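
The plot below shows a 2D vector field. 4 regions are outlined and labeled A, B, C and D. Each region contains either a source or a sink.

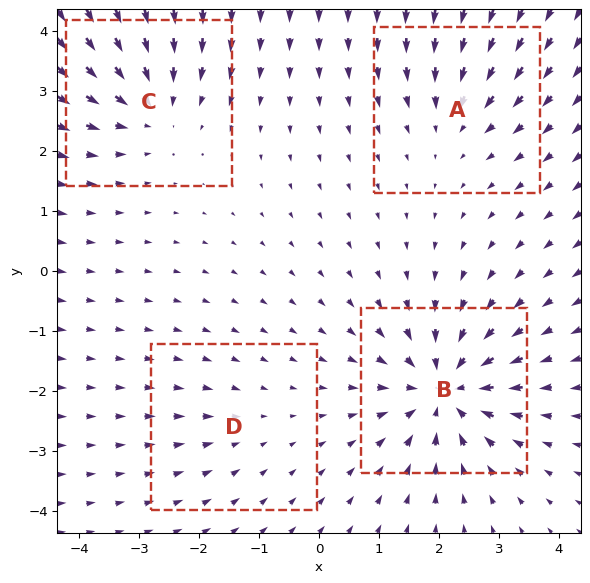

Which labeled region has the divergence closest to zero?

Divergence at each region's feature centre — A: about -4, B: about -8, C: about -5, D: about -2. Region D is closest to zero.

D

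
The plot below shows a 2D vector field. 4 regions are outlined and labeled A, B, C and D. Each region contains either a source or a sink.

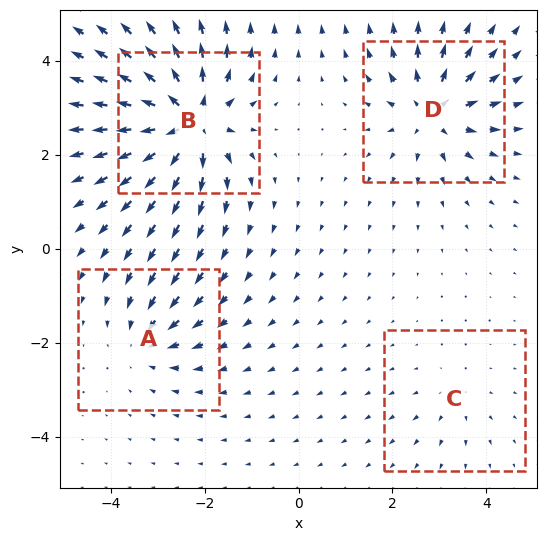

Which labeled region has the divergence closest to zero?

C

Divergence at each region's feature centre — A: about -4, B: about +9, C: about +2, D: about +6. Region C is closest to zero.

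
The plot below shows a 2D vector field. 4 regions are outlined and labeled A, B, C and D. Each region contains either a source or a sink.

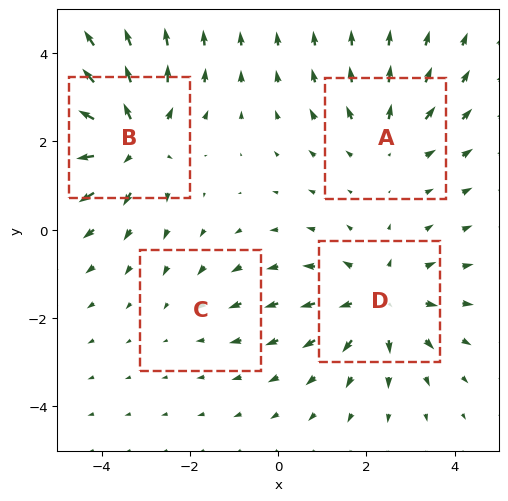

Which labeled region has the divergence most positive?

Divergence at each region's feature centre — A: about +3, B: about +6, C: about -2, D: about +4. Region B is most positive.

B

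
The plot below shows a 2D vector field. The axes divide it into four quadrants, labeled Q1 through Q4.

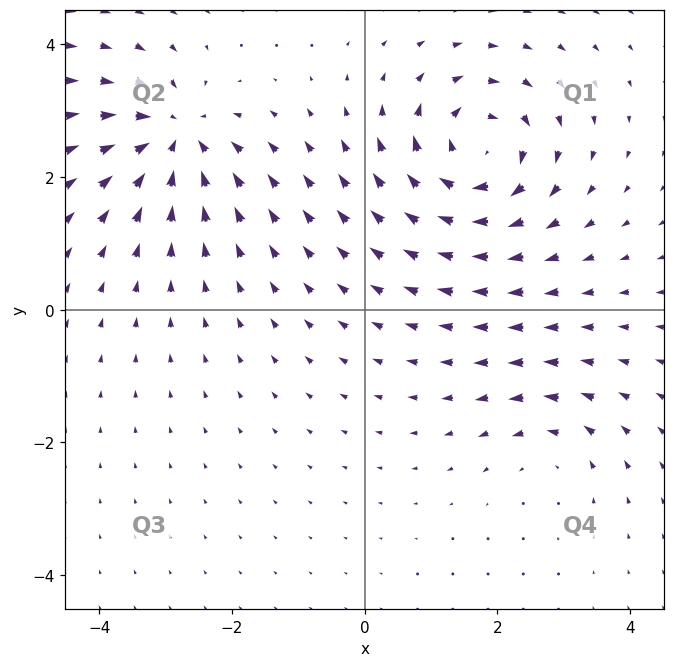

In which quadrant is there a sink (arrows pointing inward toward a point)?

Q2

The sink sits at approximately (-2.8, 2.6), which lies in quadrant Q2. The divergence there is about -5, negative as expected for a sink.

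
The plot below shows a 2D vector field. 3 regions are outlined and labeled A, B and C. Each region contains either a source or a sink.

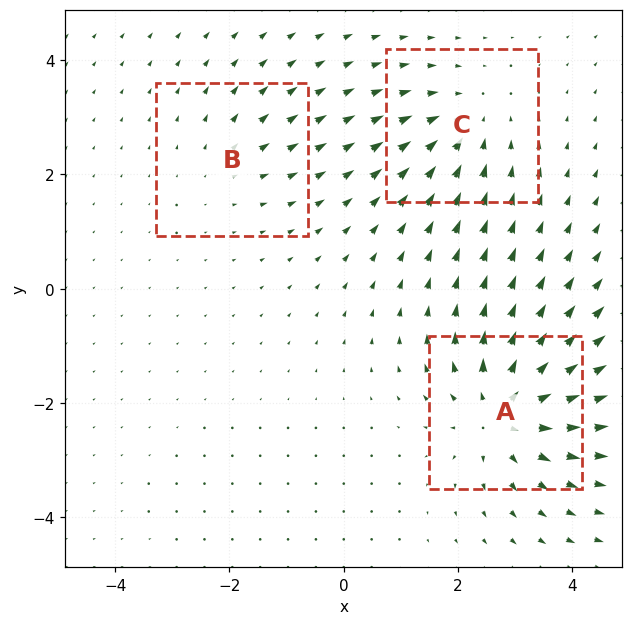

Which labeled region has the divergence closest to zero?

Divergence at each region's feature centre — A: about +6, B: about +2, C: about -3. Region B is closest to zero.

B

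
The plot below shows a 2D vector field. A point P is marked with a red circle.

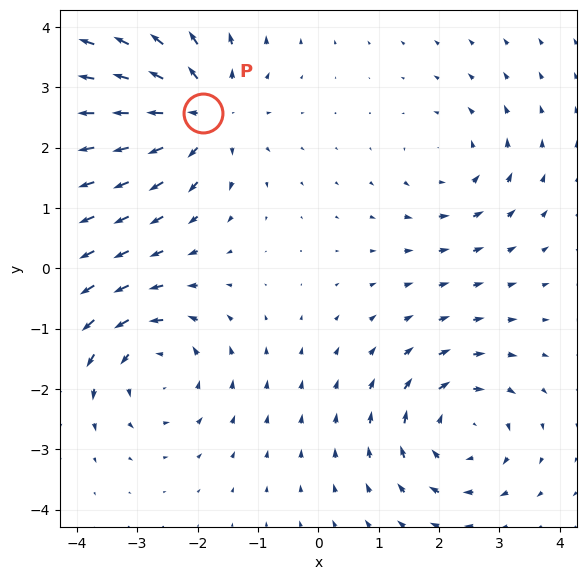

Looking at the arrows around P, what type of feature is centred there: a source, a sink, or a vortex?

At P (-1.9, 2.6) the arrows spread outward. Divergence about +6, curl ≈0 — positive divergence with near-zero curl is a source.

source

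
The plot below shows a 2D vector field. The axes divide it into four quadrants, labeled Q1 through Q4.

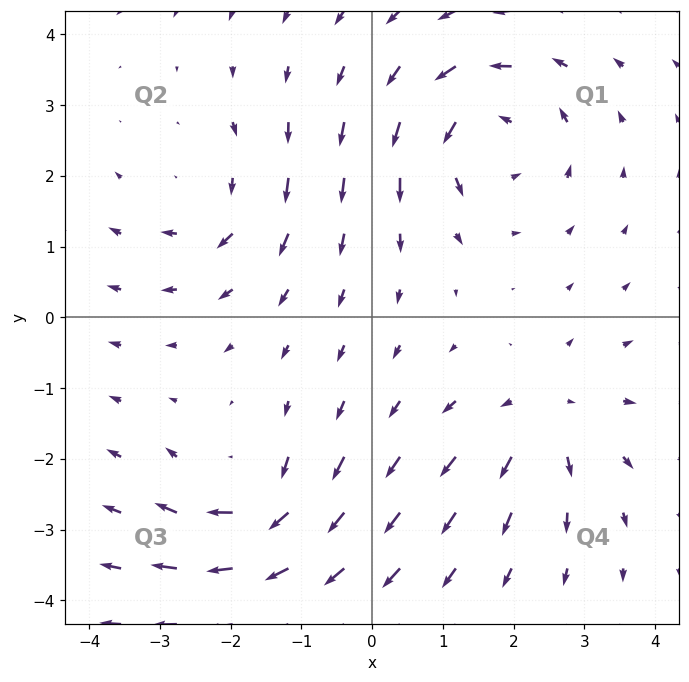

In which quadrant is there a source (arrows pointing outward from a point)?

Q4

The source sits at approximately (2.4, -1.4), which lies in quadrant Q4. The divergence there is about +4, positive as expected for a source.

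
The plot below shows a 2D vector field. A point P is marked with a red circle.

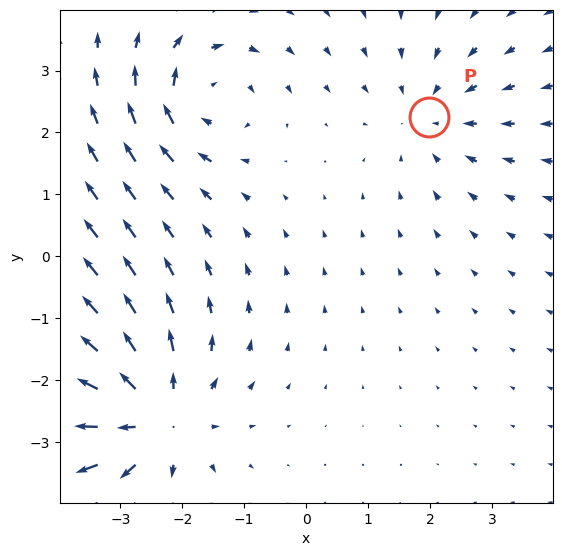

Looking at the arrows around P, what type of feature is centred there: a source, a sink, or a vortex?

At P (2.0, 2.3) the arrows converge inward. Divergence about -2, curl ≈0 — negative divergence with near-zero curl is a sink.

sink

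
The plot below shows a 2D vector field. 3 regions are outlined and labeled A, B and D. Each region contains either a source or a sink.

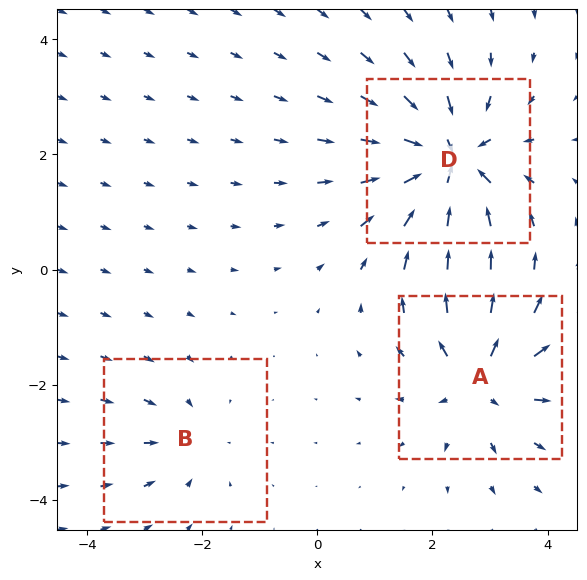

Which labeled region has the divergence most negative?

Divergence at each region's feature centre — A: about +4, B: about -2, D: about -5. Region D is most negative.

D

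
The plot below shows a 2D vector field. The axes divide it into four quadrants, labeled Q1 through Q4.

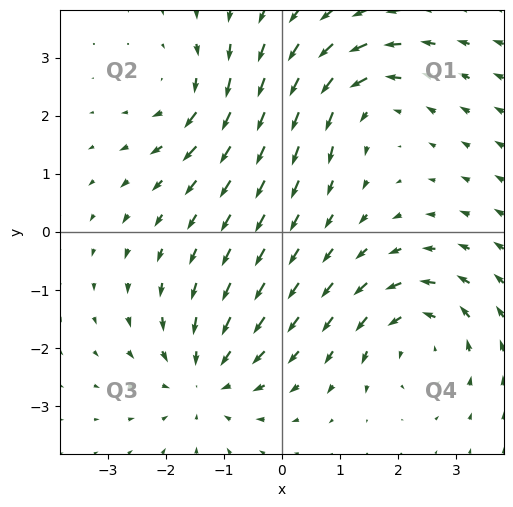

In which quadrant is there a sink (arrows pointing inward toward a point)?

The sink sits at approximately (-1.3, -2.5), which lies in quadrant Q3. The divergence there is about -3, negative as expected for a sink.

Q3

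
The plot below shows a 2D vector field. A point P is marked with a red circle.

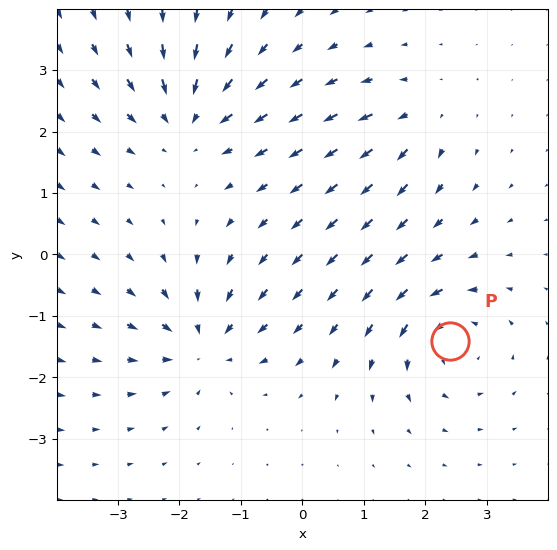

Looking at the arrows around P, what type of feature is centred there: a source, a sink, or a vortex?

vortex

At P (2.4, -1.4) the arrows circulate counterclockwise. Divergence ≈0, curl about +6 — near-zero divergence with nonzero curl is a vortex.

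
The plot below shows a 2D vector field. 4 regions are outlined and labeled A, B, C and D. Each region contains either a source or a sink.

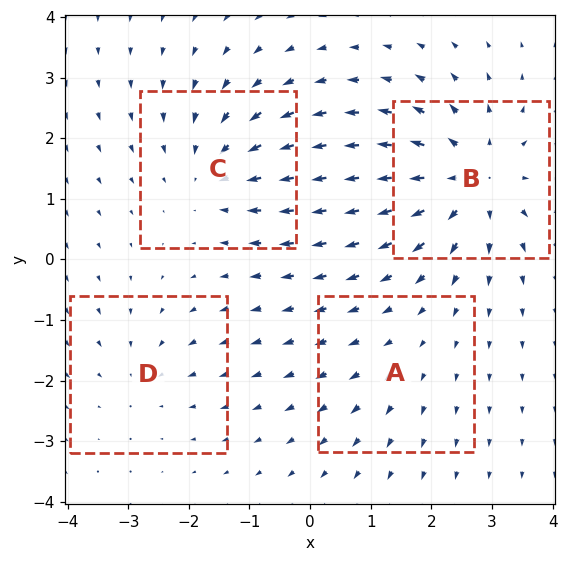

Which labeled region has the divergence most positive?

Divergence at each region's feature centre — A: about +2, B: about +6, C: about -4, D: about -3. Region B is most positive.

B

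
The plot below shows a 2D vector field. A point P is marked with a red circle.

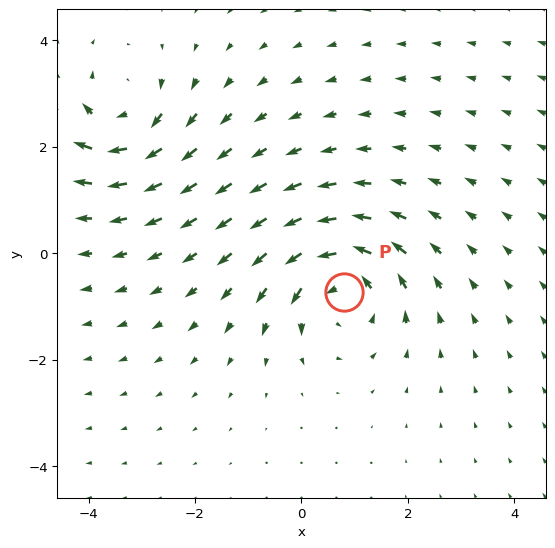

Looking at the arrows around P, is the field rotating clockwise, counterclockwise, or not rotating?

Near P at (0.8, -0.7) the arrows circulate counterclockwise. The curl (z-component) there is about +4; positive curl means counterclockwise rotation.

counterclockwise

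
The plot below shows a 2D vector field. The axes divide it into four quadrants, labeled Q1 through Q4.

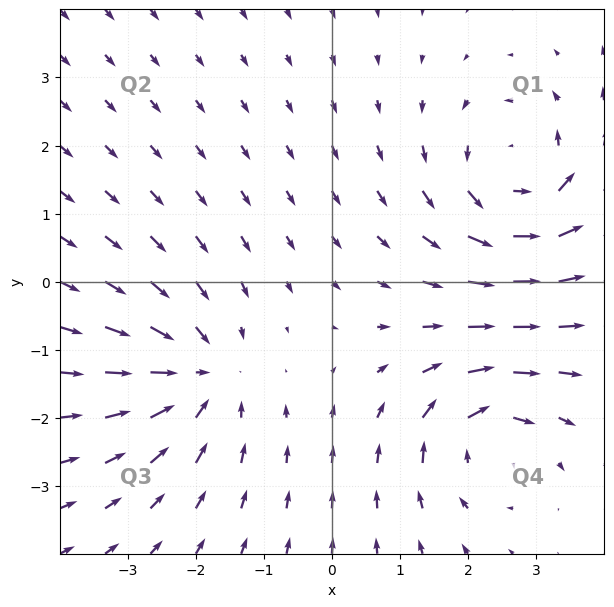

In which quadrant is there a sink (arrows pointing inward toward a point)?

Q3

The sink sits at approximately (-2.0, -1.4), which lies in quadrant Q3. The divergence there is about -4, negative as expected for a sink.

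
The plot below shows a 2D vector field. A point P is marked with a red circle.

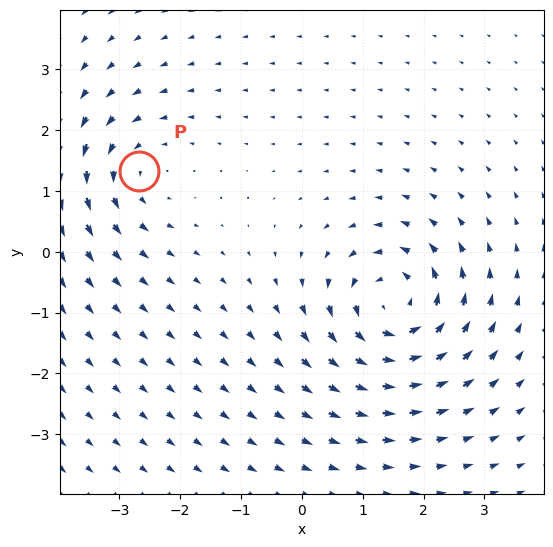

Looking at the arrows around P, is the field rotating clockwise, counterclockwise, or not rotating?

Near P at (-2.7, 1.3) the arrows circulate counterclockwise. The curl (z-component) there is about +3; positive curl means counterclockwise rotation.

counterclockwise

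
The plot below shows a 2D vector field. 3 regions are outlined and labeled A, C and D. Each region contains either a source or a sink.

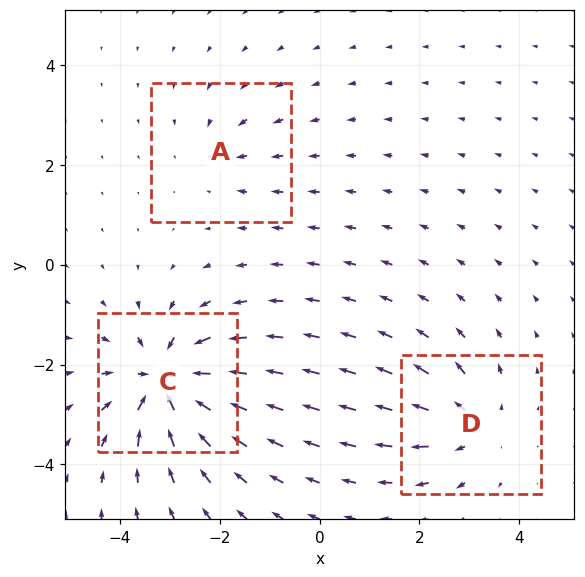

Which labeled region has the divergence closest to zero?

Divergence at each region's feature centre — A: about -2, C: about -6, D: about +3. Region A is closest to zero.

A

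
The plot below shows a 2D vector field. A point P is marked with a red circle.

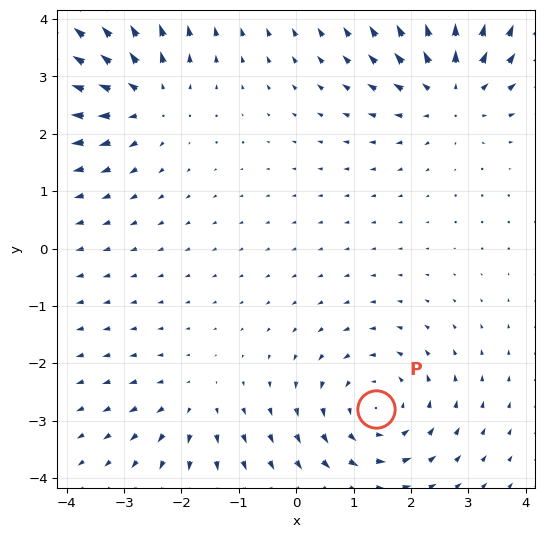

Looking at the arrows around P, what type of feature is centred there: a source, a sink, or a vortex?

vortex

At P (1.4, -2.8) the arrows circulate counterclockwise. Divergence ≈0, curl about +5 — near-zero divergence with nonzero curl is a vortex.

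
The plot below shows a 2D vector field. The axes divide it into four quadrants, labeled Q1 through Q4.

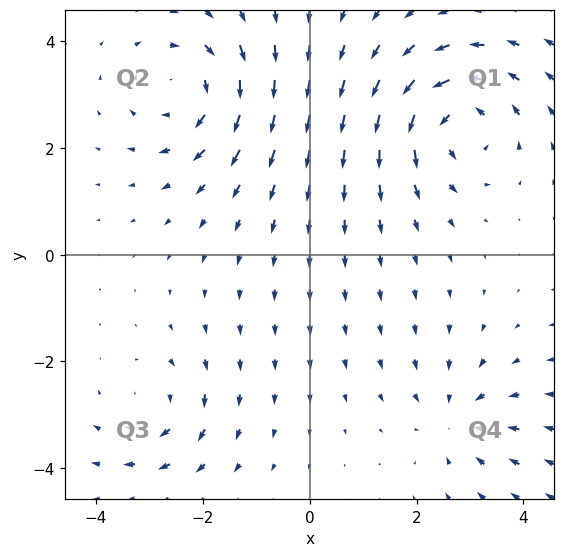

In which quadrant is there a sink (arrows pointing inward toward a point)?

The sink sits at approximately (2.8, -3.1), which lies in quadrant Q4. The divergence there is about -3, negative as expected for a sink.

Q4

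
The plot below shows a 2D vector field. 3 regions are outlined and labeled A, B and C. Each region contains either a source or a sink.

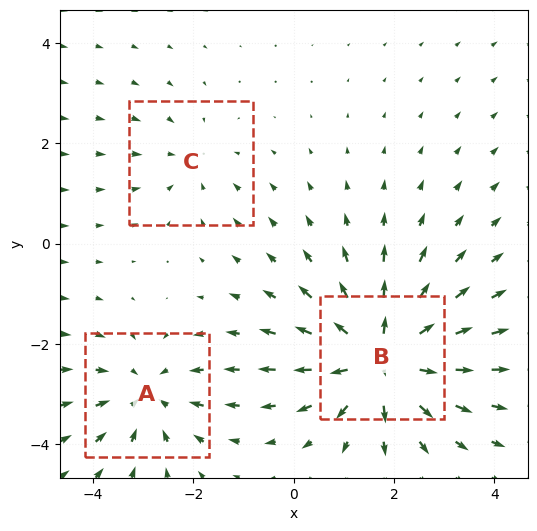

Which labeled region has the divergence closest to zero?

C

Divergence at each region's feature centre — A: about -3, B: about +4, C: about -2. Region C is closest to zero.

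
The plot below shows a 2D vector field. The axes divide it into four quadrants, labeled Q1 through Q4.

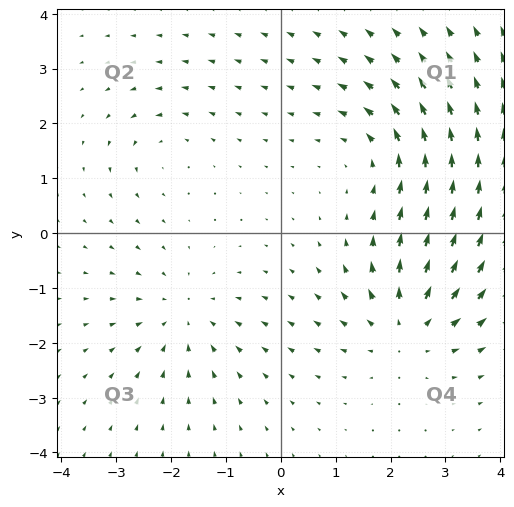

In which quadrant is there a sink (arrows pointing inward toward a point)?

The sink sits at approximately (-1.8, -1.5), which lies in quadrant Q3. The divergence there is about -4, negative as expected for a sink.

Q3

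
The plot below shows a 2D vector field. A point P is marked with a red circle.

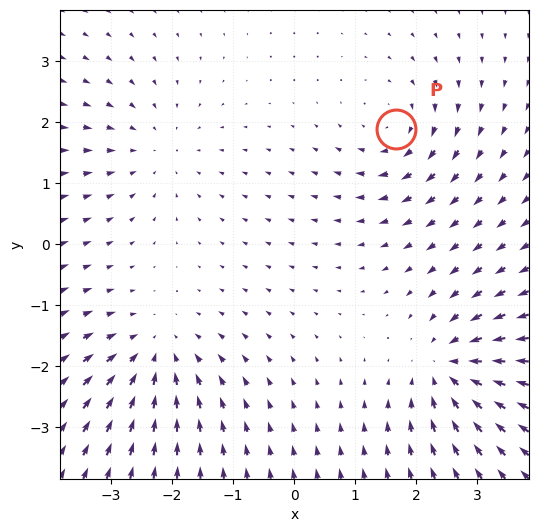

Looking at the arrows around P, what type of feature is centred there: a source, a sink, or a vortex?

At P (1.7, 1.9) the arrows circulate clockwise. Divergence ≈0, curl about -4 — near-zero divergence with nonzero curl is a vortex.

vortex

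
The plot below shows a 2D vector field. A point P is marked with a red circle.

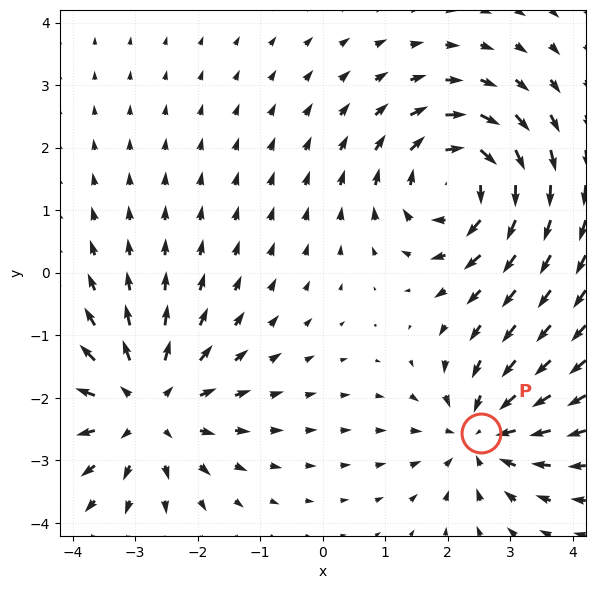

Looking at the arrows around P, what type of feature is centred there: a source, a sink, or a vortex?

sink

At P (2.5, -2.6) the arrows converge inward. Divergence about -4, curl ≈0 — negative divergence with near-zero curl is a sink.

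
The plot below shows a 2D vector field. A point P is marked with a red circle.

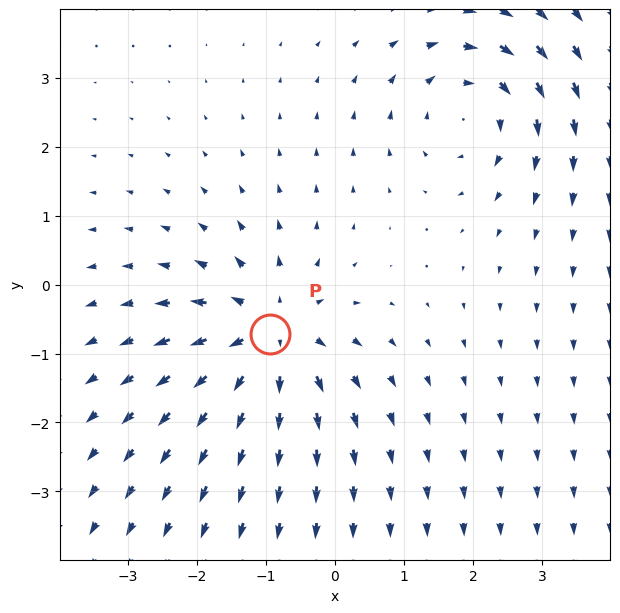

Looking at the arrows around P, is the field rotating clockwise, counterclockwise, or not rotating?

Near P at (-0.9, -0.7) the arrows show no circulation. The curl there is ≈0.

not rotating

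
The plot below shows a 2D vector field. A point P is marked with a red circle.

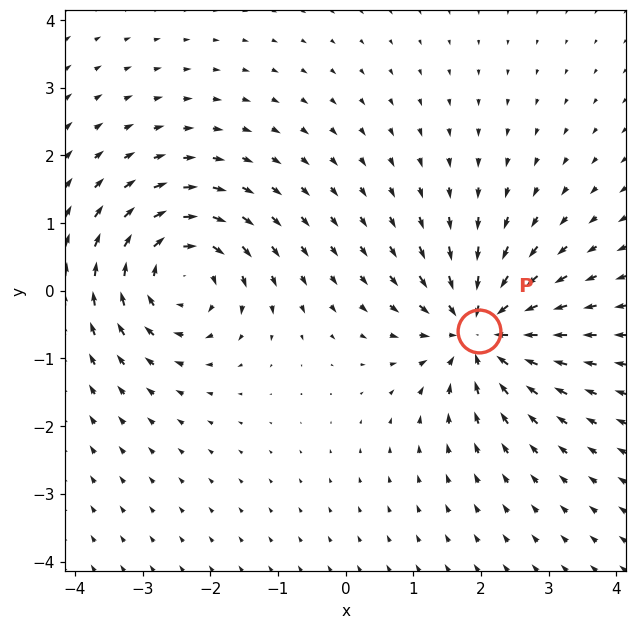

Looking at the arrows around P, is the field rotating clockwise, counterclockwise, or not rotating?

not rotating

Near P at (2.0, -0.6) the arrows show no circulation. The curl there is ≈0.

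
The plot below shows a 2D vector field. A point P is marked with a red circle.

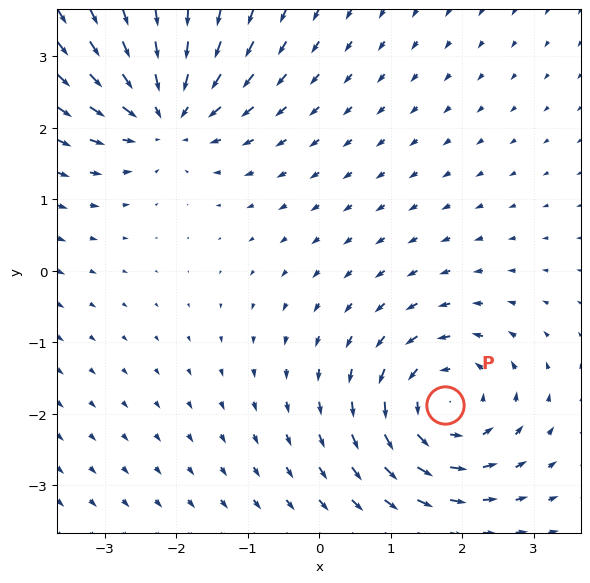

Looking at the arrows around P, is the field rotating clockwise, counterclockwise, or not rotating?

counterclockwise

Near P at (1.8, -1.9) the arrows circulate counterclockwise. The curl (z-component) there is about +5; positive curl means counterclockwise rotation.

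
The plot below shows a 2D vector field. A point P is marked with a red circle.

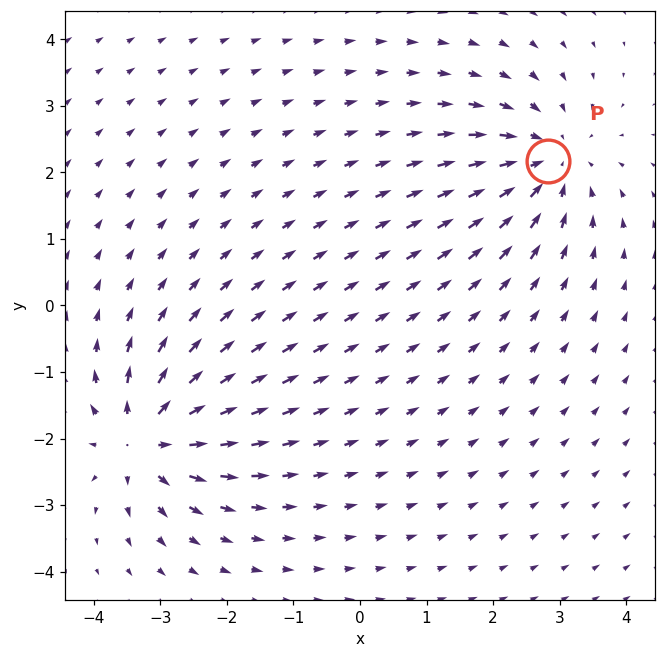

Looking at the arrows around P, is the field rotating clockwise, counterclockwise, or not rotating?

not rotating

Near P at (2.8, 2.2) the arrows show no circulation. The curl there is ≈0.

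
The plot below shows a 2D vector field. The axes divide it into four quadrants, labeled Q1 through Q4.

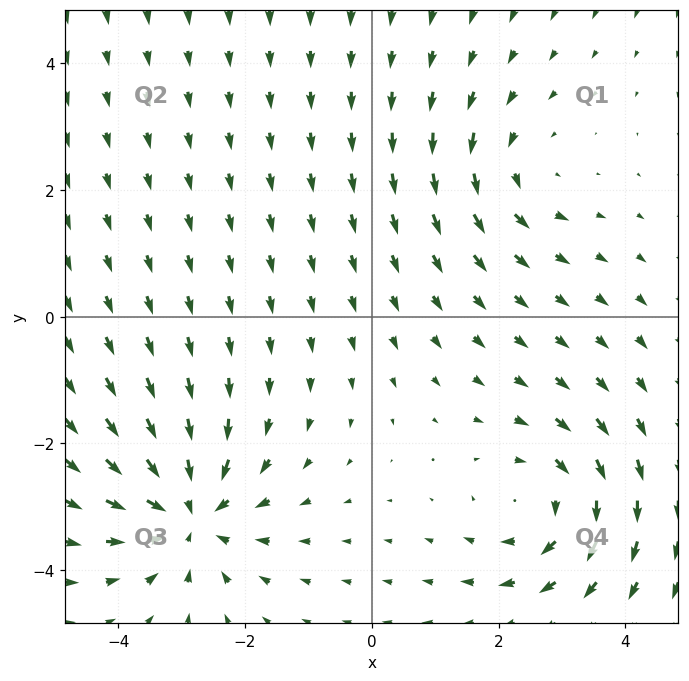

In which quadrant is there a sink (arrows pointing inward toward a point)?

Q3

The sink sits at approximately (-2.9, -3.1), which lies in quadrant Q3. The divergence there is about -6, negative as expected for a sink.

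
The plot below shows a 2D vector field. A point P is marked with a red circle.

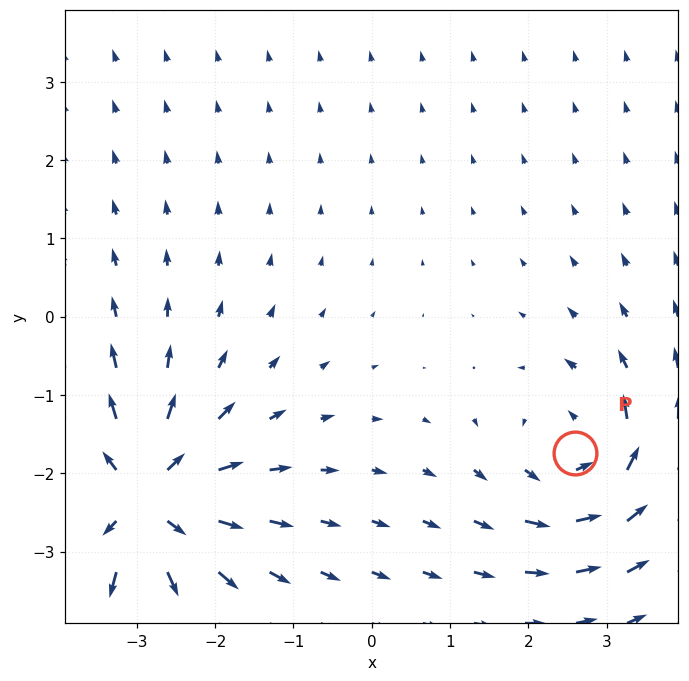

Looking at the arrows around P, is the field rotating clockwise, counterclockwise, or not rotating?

counterclockwise

Near P at (2.6, -1.7) the arrows circulate counterclockwise. The curl (z-component) there is about +4; positive curl means counterclockwise rotation.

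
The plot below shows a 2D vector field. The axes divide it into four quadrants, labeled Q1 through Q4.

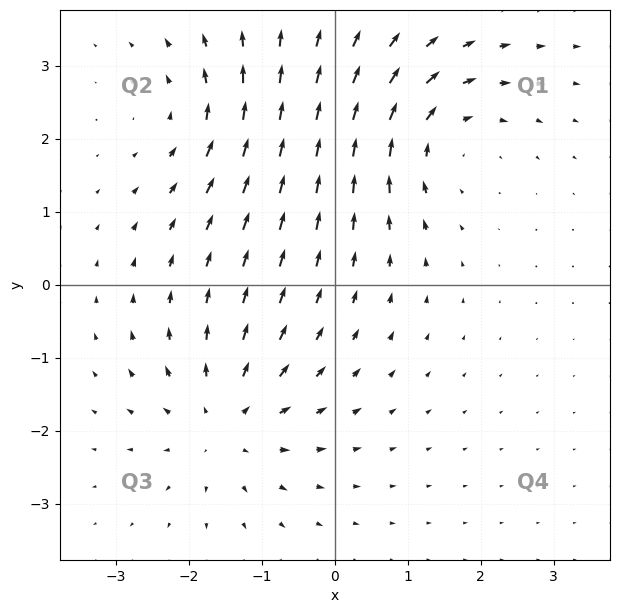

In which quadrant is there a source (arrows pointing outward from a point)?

Q3

The source sits at approximately (-1.5, -1.9), which lies in quadrant Q3. The divergence there is about +5, positive as expected for a source.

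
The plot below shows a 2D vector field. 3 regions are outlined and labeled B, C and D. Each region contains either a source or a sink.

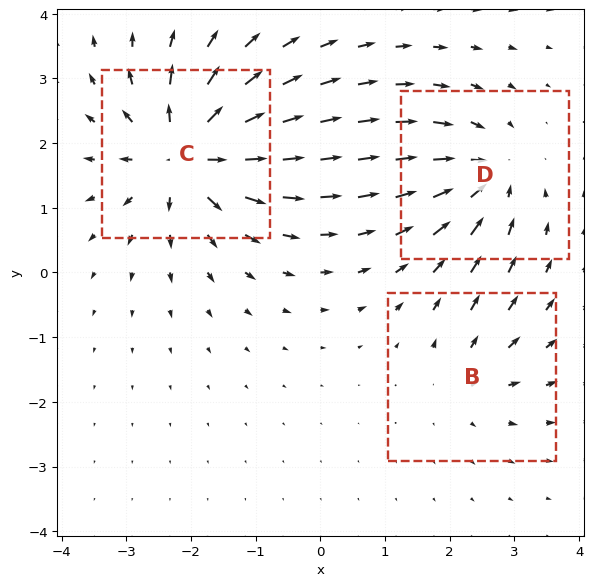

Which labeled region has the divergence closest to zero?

Divergence at each region's feature centre — B: about +2, C: about +6, D: about -4. Region B is closest to zero.

B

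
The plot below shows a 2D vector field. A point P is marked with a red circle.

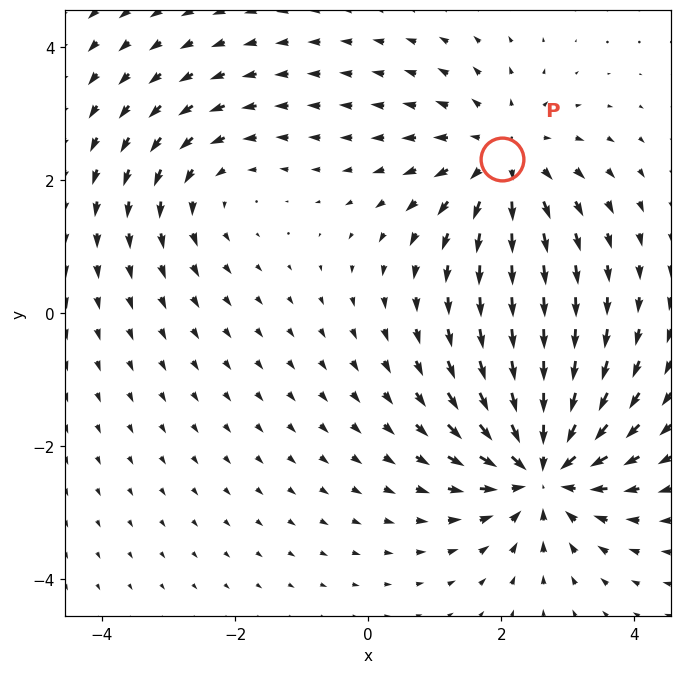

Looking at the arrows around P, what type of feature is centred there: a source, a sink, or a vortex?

source

At P (2.0, 2.3) the arrows spread outward. Divergence about +4, curl ≈0 — positive divergence with near-zero curl is a source.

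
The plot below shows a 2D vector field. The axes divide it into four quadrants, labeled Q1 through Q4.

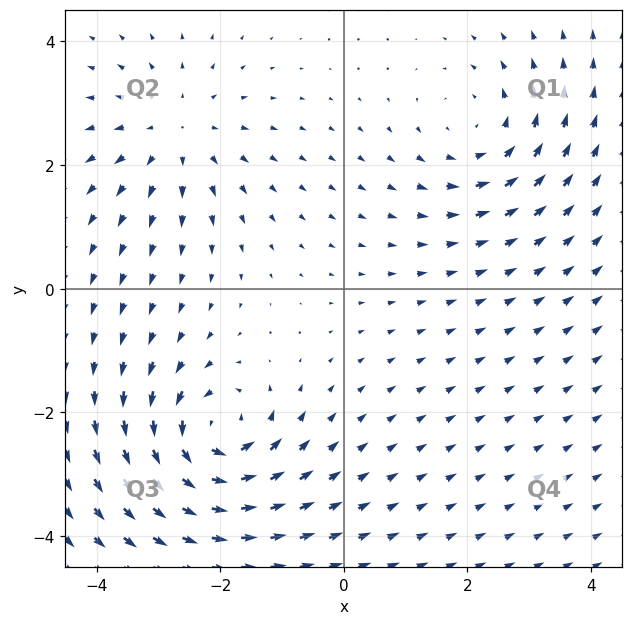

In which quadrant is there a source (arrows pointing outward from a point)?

Q2

The source sits at approximately (-2.7, 2.5), which lies in quadrant Q2. The divergence there is about +3, positive as expected for a source.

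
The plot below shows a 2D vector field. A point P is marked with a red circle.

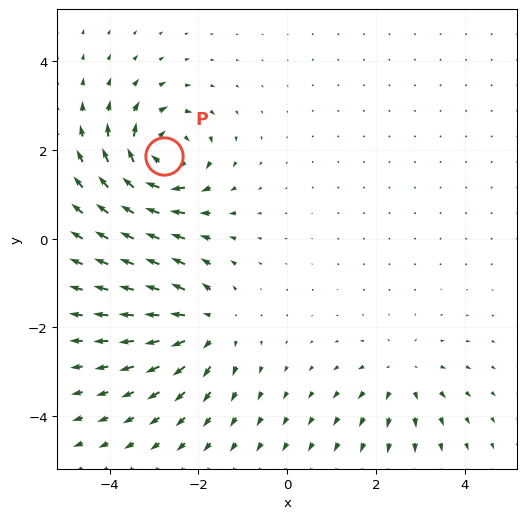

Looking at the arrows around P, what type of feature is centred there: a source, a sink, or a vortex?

vortex

At P (-2.8, 1.9) the arrows circulate clockwise. Divergence ≈0, curl about -6 — near-zero divergence with nonzero curl is a vortex.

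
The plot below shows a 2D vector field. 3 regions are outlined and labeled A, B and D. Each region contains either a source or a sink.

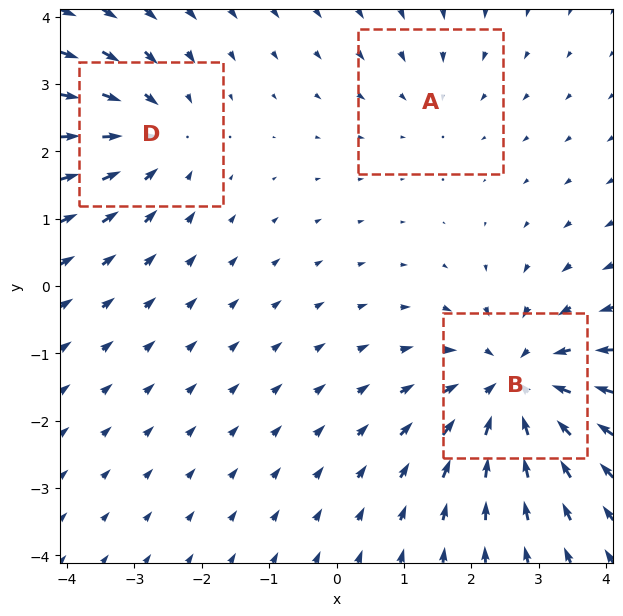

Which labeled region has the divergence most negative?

Divergence at each region's feature centre — A: about -2, B: about -5, D: about -3. Region B is most negative.

B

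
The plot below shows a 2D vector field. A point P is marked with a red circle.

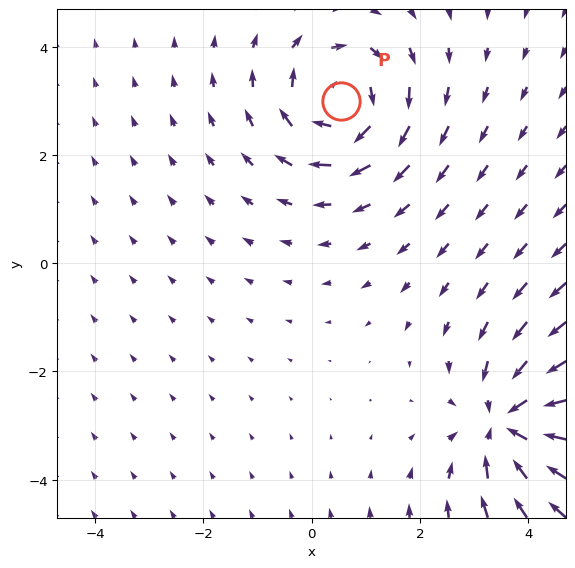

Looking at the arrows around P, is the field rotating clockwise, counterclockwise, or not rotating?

clockwise

Near P at (0.5, 3.0) the arrows circulate clockwise. The curl (z-component) there is about -3; negative curl means clockwise rotation.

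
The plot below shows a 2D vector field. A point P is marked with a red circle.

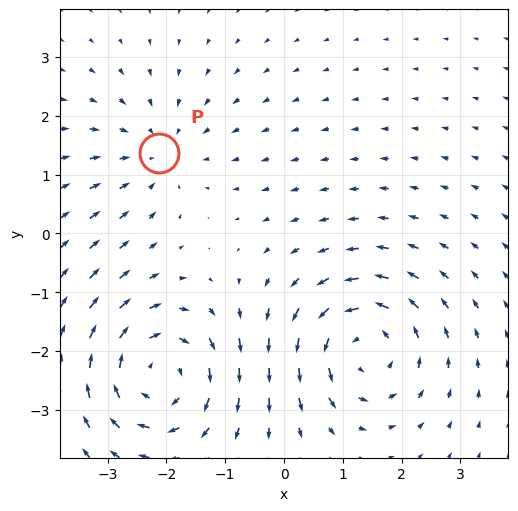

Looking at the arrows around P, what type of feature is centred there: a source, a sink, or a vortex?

sink

At P (-2.1, 1.4) the arrows converge inward. Divergence about -3, curl ≈0 — negative divergence with near-zero curl is a sink.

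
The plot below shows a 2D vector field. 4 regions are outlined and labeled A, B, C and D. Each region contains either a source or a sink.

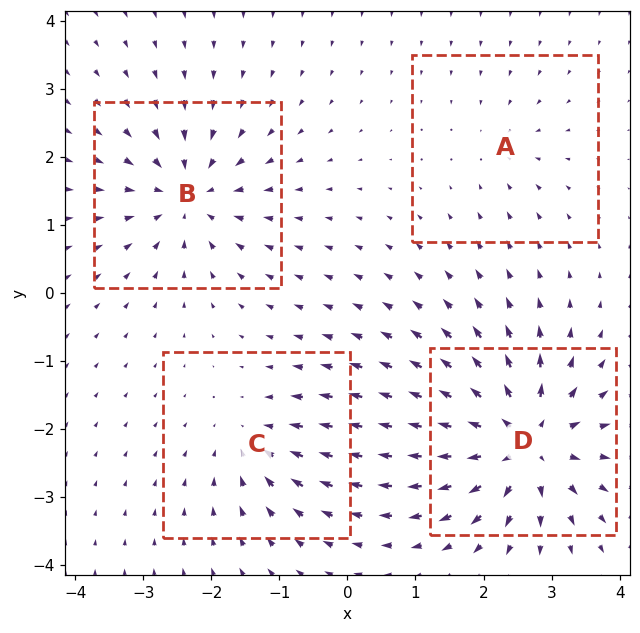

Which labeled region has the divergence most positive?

D

Divergence at each region's feature centre — A: about -3, B: about -6, C: about -4, D: about +8. Region D is most positive.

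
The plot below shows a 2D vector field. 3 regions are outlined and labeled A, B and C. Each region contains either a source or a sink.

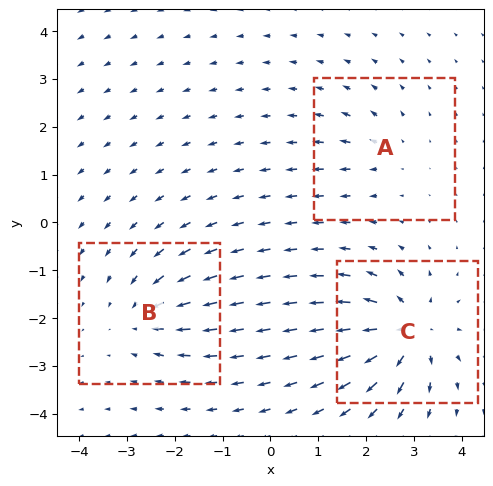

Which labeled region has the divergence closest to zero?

Divergence at each region's feature centre — A: about +2, B: about -4, C: about +6. Region A is closest to zero.

A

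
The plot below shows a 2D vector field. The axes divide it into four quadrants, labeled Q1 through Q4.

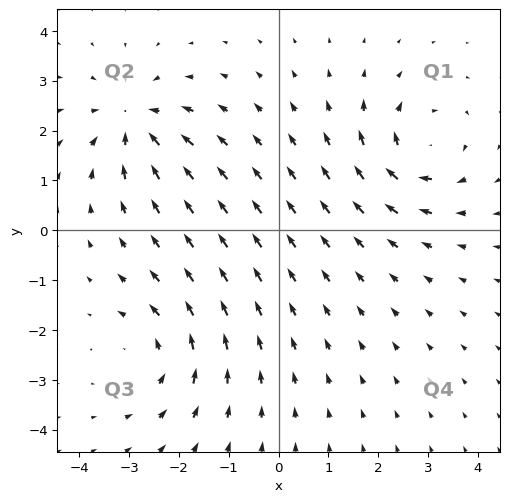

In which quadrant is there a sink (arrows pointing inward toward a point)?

The sink sits at approximately (-2.9, 2.2), which lies in quadrant Q2. The divergence there is about -4, negative as expected for a sink.

Q2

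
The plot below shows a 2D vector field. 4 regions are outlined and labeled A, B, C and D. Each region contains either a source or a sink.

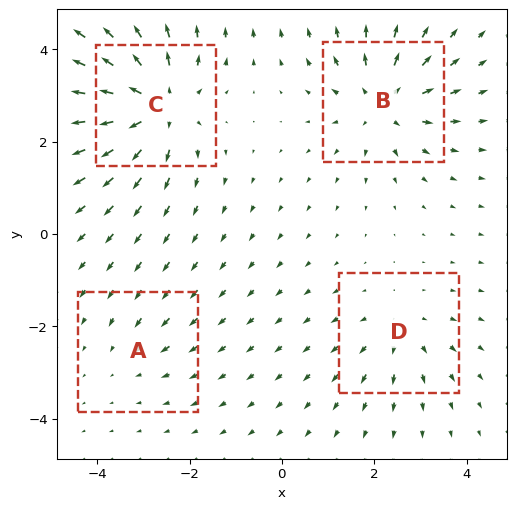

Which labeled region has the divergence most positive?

Divergence at each region's feature centre — A: about -2, B: about +5, C: about +6, D: about +3. Region C is most positive.

C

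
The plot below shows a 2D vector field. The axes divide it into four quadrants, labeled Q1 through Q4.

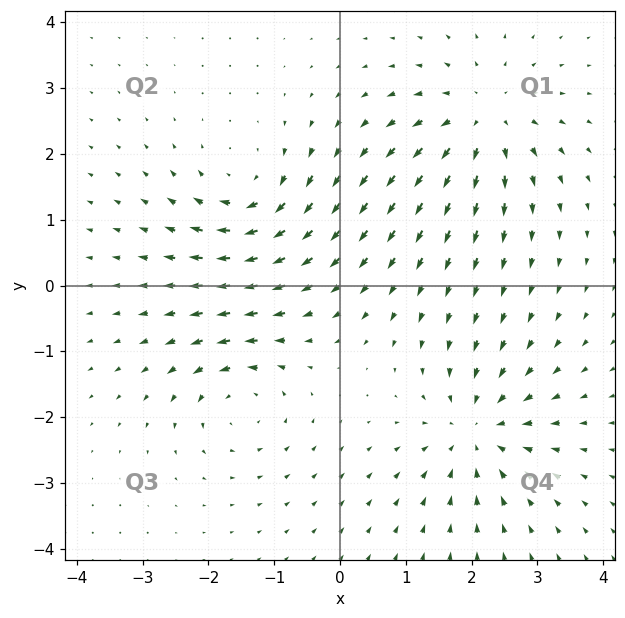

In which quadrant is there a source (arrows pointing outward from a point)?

Q1

The source sits at approximately (2.2, 2.5), which lies in quadrant Q1. The divergence there is about +4, positive as expected for a source.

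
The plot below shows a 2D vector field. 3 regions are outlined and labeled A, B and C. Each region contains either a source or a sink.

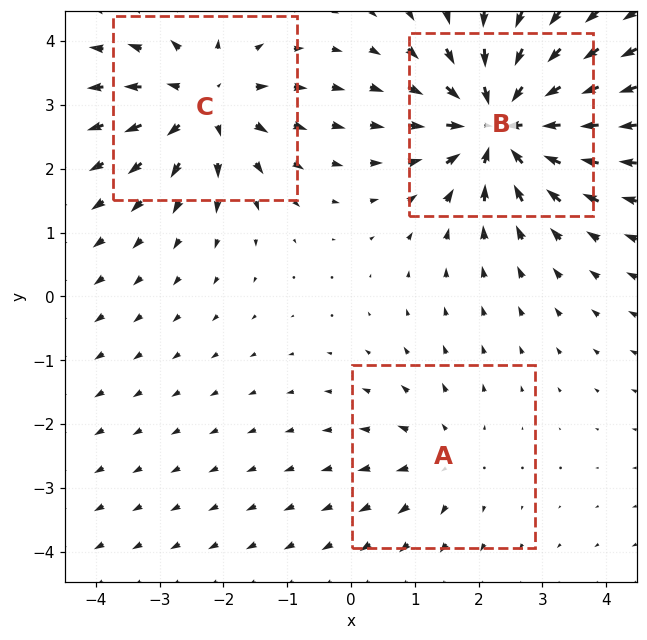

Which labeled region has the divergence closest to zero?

Divergence at each region's feature centre — A: about +2, B: about -6, C: about +4. Region A is closest to zero.

A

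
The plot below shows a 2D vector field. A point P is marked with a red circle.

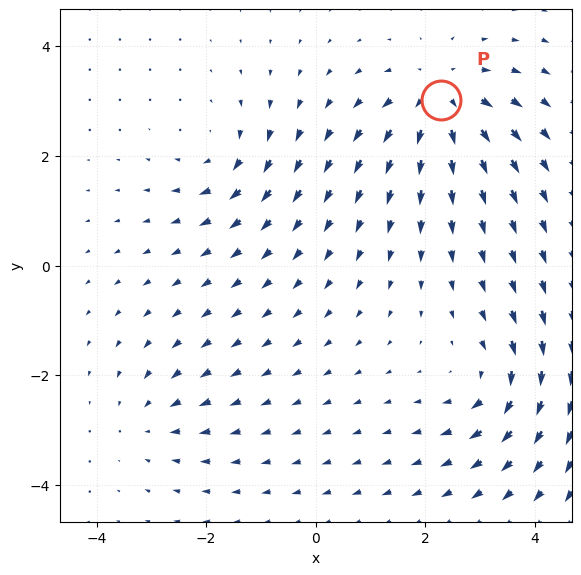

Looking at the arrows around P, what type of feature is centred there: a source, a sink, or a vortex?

At P (2.3, 3.0) the arrows spread outward. Divergence about +6, curl ≈0 — positive divergence with near-zero curl is a source.

source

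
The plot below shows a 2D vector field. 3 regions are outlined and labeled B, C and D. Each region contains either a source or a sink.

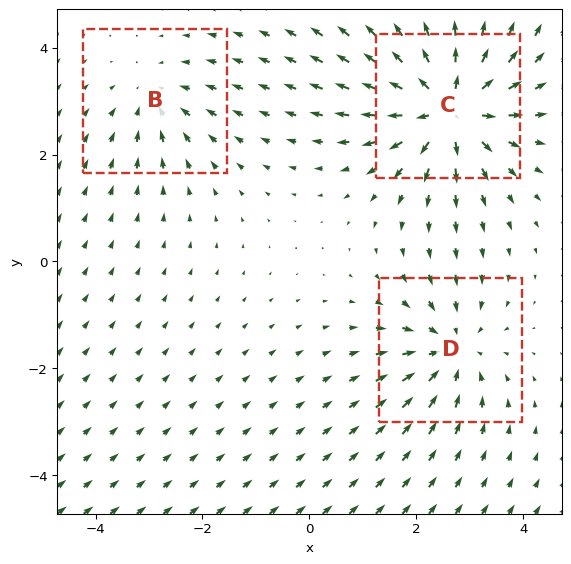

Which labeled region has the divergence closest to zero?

Divergence at each region's feature centre — B: about -2, C: about +5, D: about -3. Region B is closest to zero.

B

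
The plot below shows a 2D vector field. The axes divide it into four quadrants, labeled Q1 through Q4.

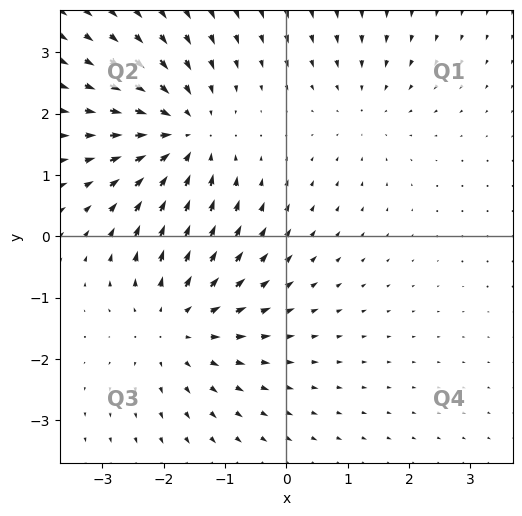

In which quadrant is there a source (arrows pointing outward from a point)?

Q3

The source sits at approximately (-1.8, -1.4), which lies in quadrant Q3. The divergence there is about +4, positive as expected for a source.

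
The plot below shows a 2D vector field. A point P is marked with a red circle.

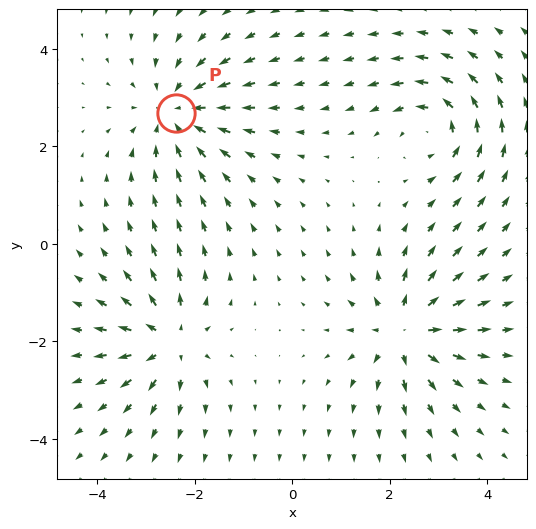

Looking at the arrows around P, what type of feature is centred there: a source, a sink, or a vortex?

At P (-2.4, 2.7) the arrows converge inward. Divergence about -4, curl ≈0 — negative divergence with near-zero curl is a sink.

sink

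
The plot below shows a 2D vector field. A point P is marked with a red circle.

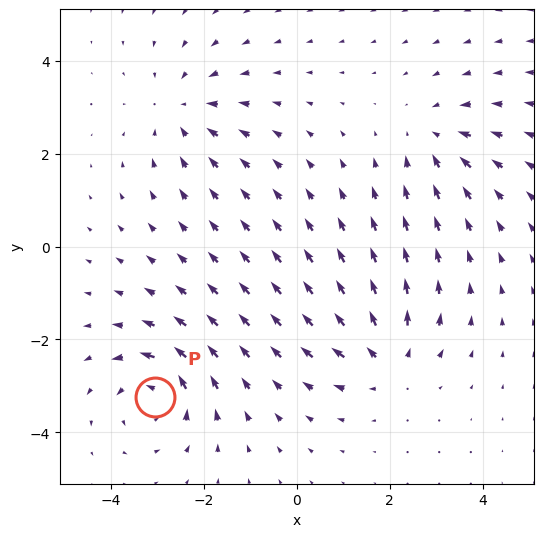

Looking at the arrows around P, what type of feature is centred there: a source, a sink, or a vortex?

vortex

At P (-3.1, -3.2) the arrows circulate counterclockwise. Divergence ≈0, curl about +5 — near-zero divergence with nonzero curl is a vortex.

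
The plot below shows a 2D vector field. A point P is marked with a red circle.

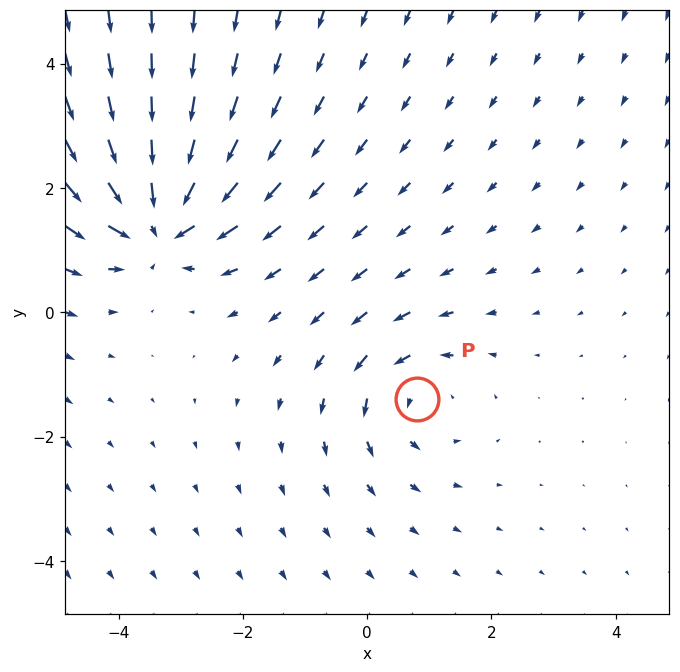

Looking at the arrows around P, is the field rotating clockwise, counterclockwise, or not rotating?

Near P at (0.8, -1.4) the arrows circulate counterclockwise. The curl (z-component) there is about +3; positive curl means counterclockwise rotation.

counterclockwise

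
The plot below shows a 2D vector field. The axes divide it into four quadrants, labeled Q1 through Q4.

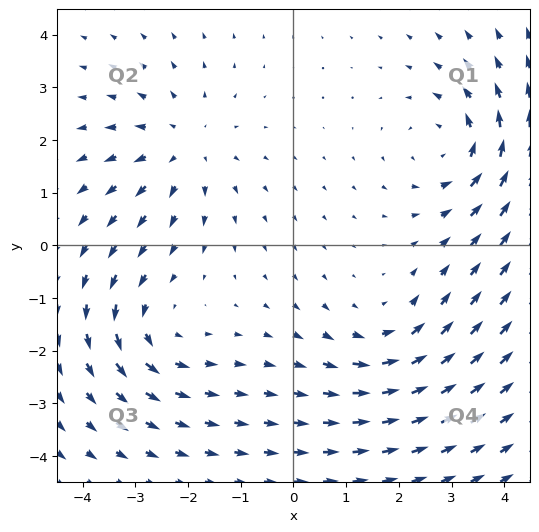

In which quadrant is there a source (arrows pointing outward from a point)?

The source sits at approximately (-2.1, 1.9), which lies in quadrant Q2. The divergence there is about +3, positive as expected for a source.

Q2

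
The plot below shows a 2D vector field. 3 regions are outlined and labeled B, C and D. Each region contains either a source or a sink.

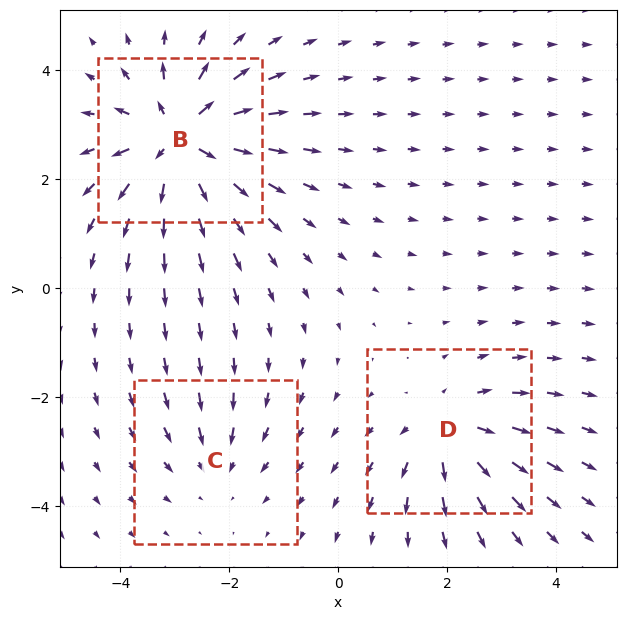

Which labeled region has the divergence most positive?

Divergence at each region's feature centre — B: about +5, C: about -2, D: about +3. Region B is most positive.

B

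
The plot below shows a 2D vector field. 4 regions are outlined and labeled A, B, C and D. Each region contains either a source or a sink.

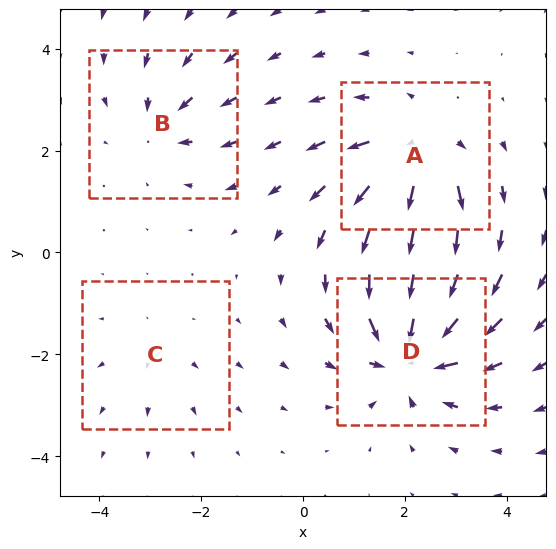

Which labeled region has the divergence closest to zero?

C

Divergence at each region's feature centre — A: about +6, B: about -4, C: about +2, D: about -7. Region C is closest to zero.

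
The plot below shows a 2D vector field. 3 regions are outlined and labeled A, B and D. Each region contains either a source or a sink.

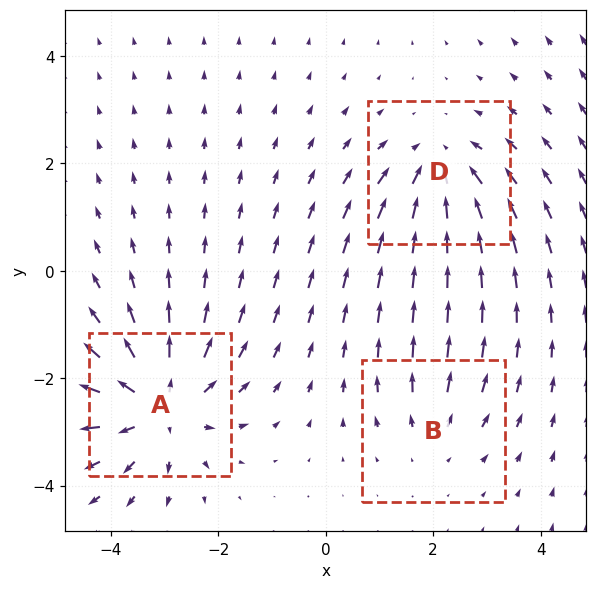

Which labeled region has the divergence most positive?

Divergence at each region's feature centre — A: about +5, B: about +2, D: about -3. Region A is most positive.

A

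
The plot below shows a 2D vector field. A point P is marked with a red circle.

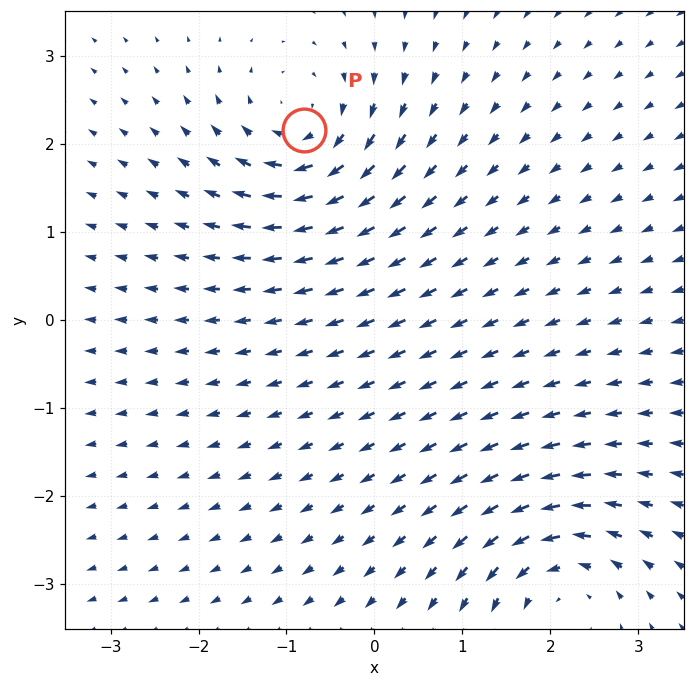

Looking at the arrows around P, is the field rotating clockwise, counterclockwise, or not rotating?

clockwise

Near P at (-0.8, 2.2) the arrows circulate clockwise. The curl (z-component) there is about -5; negative curl means clockwise rotation.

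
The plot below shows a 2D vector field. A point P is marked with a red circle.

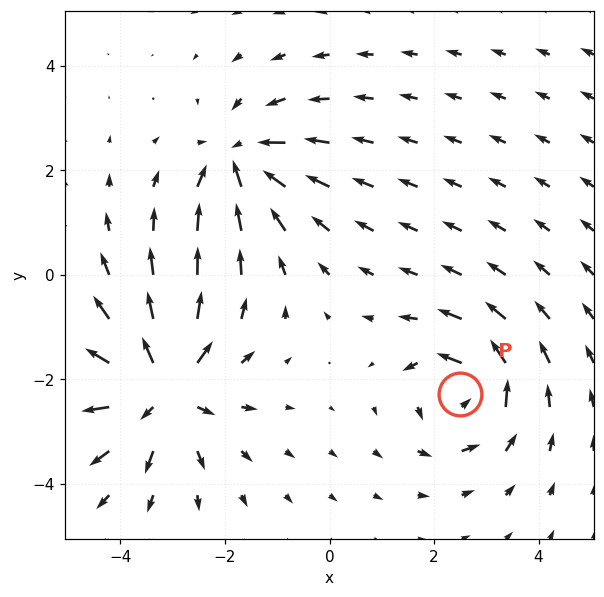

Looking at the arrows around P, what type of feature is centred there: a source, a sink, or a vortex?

At P (2.5, -2.3) the arrows circulate counterclockwise. Divergence ≈0, curl about +4 — near-zero divergence with nonzero curl is a vortex.

vortex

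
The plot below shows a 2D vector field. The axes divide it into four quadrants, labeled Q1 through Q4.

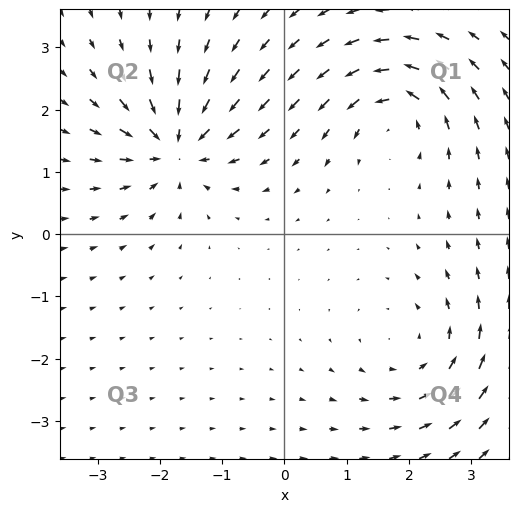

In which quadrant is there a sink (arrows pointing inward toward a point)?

Q2

The sink sits at approximately (-1.7, 1.4), which lies in quadrant Q2. The divergence there is about -7, negative as expected for a sink.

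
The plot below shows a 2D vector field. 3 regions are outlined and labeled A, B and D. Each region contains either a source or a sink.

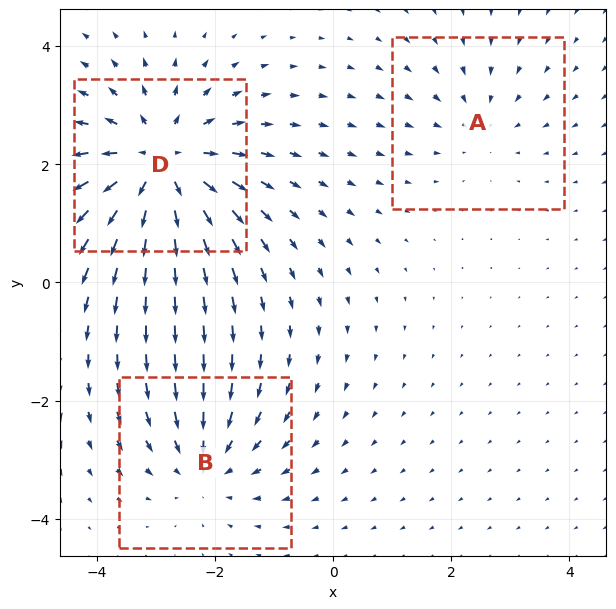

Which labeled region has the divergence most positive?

D

Divergence at each region's feature centre — A: about -2, B: about -3, D: about +5. Region D is most positive.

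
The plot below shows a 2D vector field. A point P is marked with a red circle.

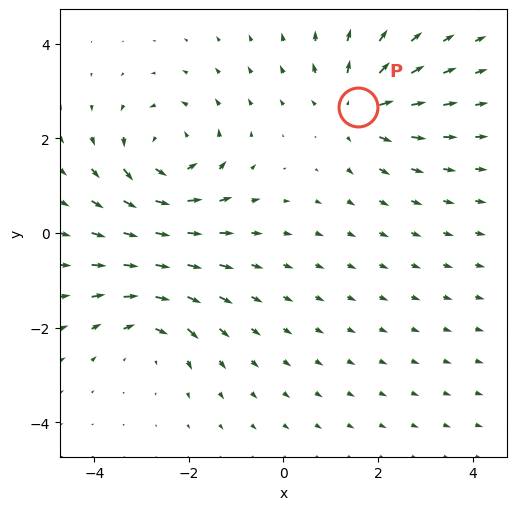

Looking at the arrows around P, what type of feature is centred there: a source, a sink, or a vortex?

At P (1.6, 2.7) the arrows spread outward. Divergence about +4, curl ≈0 — positive divergence with near-zero curl is a source.

source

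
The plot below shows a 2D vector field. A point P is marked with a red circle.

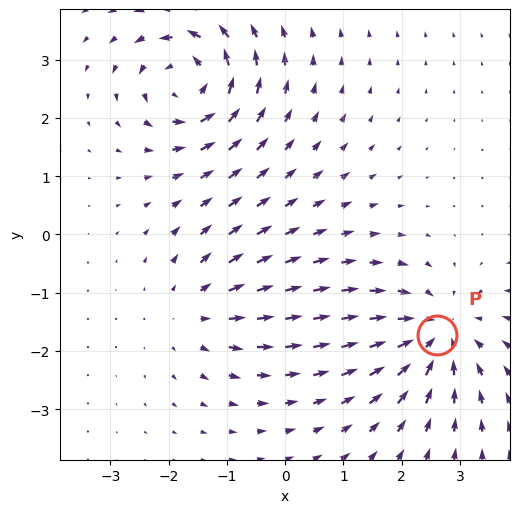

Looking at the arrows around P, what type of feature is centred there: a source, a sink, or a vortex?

sink

At P (2.6, -1.7) the arrows converge inward. Divergence about -5, curl ≈0 — negative divergence with near-zero curl is a sink.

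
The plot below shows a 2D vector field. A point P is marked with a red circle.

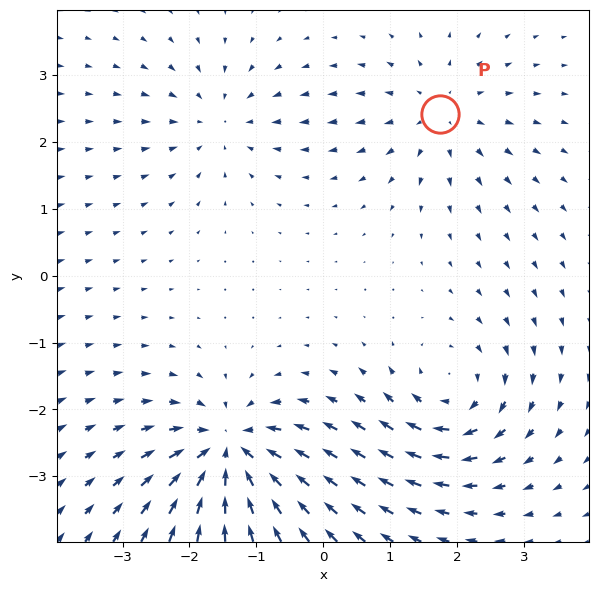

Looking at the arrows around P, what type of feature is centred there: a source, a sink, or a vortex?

source

At P (1.7, 2.4) the arrows spread outward. Divergence about +3, curl ≈0 — positive divergence with near-zero curl is a source.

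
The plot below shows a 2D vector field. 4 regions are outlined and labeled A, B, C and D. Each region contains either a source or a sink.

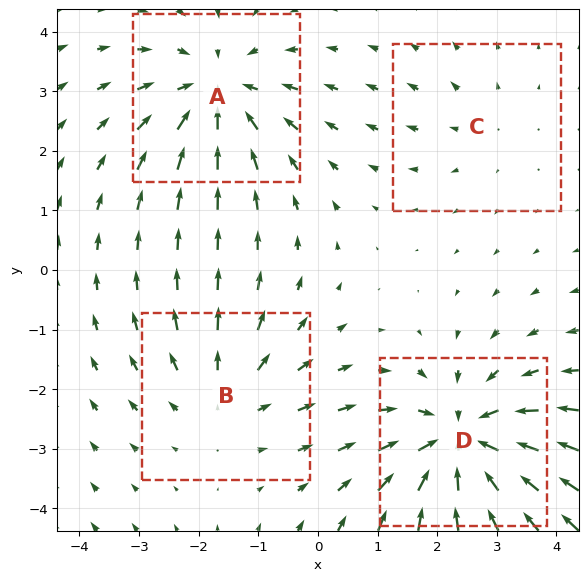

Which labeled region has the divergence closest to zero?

C

Divergence at each region's feature centre — A: about -4, B: about +3, C: about +2, D: about -6. Region C is closest to zero.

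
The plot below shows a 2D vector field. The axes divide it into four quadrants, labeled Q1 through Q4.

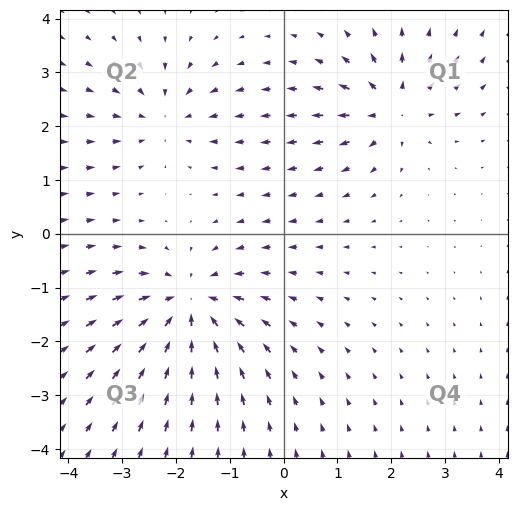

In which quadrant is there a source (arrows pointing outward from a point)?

Q1

The source sits at approximately (2.0, 2.3), which lies in quadrant Q1. The divergence there is about +4, positive as expected for a source.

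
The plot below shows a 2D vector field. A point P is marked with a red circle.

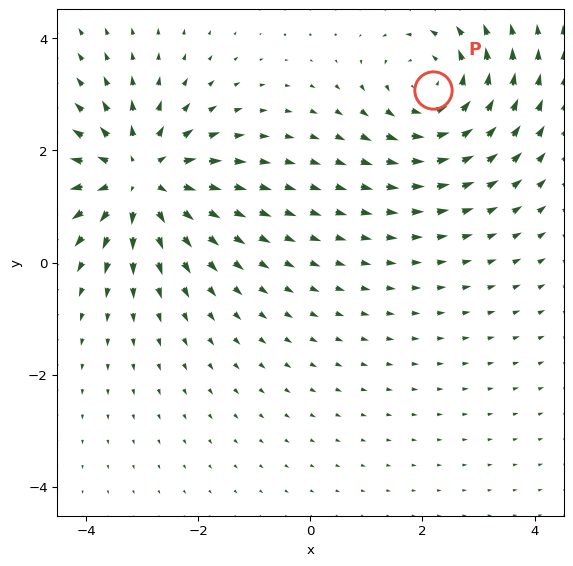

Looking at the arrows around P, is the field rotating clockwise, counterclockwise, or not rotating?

counterclockwise

Near P at (2.2, 3.1) the arrows circulate counterclockwise. The curl (z-component) there is about +4; positive curl means counterclockwise rotation.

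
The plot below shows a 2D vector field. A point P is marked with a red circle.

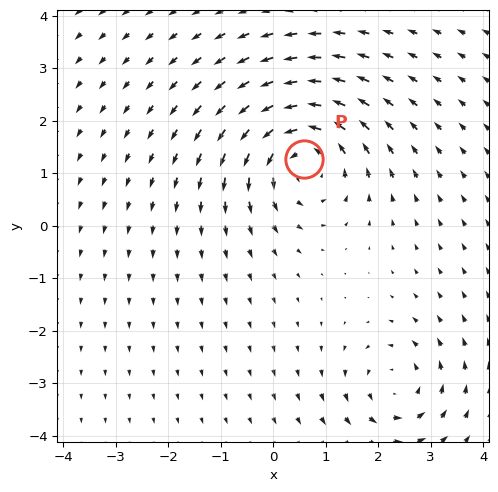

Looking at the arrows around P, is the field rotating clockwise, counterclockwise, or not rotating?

counterclockwise

Near P at (0.6, 1.3) the arrows circulate counterclockwise. The curl (z-component) there is about +5; positive curl means counterclockwise rotation.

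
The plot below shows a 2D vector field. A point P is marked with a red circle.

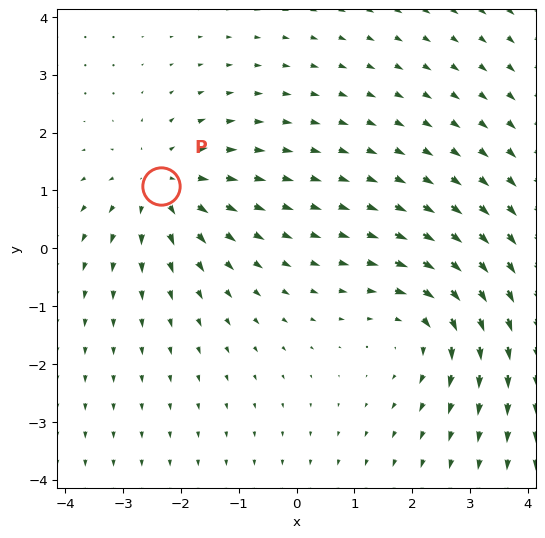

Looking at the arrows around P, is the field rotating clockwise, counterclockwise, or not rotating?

Near P at (-2.3, 1.1) the arrows show no circulation. The curl there is ≈0.

not rotating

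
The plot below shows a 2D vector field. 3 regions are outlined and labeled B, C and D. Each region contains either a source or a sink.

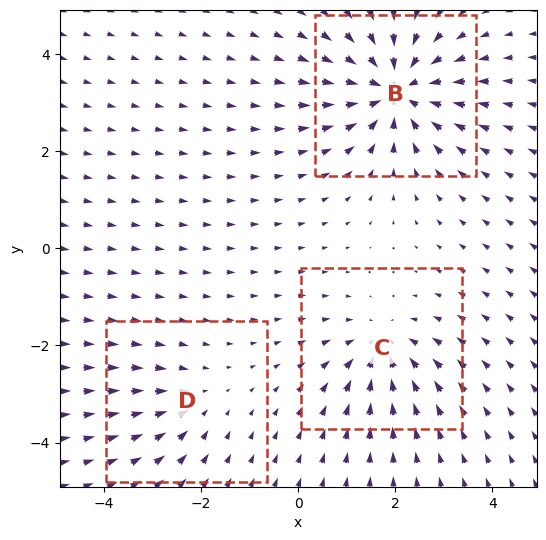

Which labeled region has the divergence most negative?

B

Divergence at each region's feature centre — B: about -5, C: about -3, D: about -2. Region B is most negative.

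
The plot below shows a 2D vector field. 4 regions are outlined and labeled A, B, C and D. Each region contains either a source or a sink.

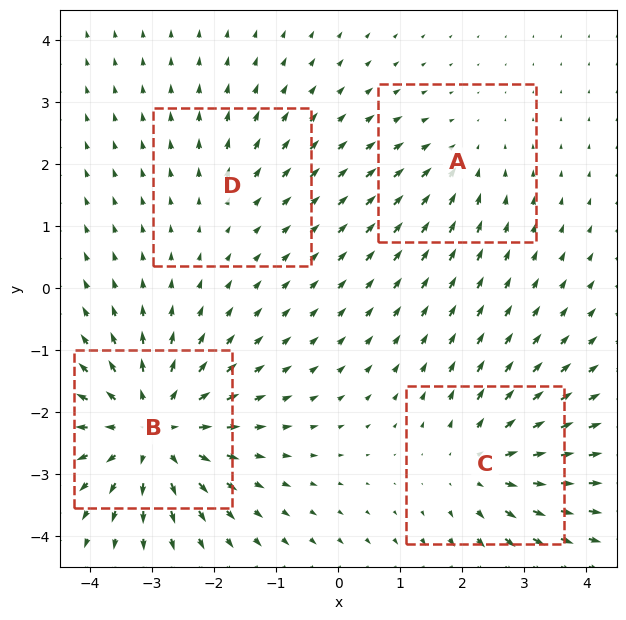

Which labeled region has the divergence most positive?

B

Divergence at each region's feature centre — A: about -3, B: about +7, C: about +4, D: about +2. Region B is most positive.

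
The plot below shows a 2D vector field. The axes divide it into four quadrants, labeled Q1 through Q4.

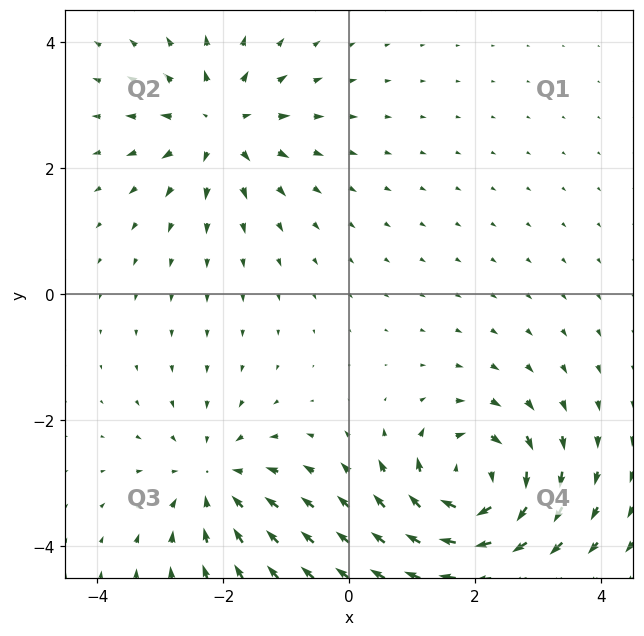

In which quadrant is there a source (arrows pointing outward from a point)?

The source sits at approximately (-2.1, 2.7), which lies in quadrant Q2. The divergence there is about +4, positive as expected for a source.

Q2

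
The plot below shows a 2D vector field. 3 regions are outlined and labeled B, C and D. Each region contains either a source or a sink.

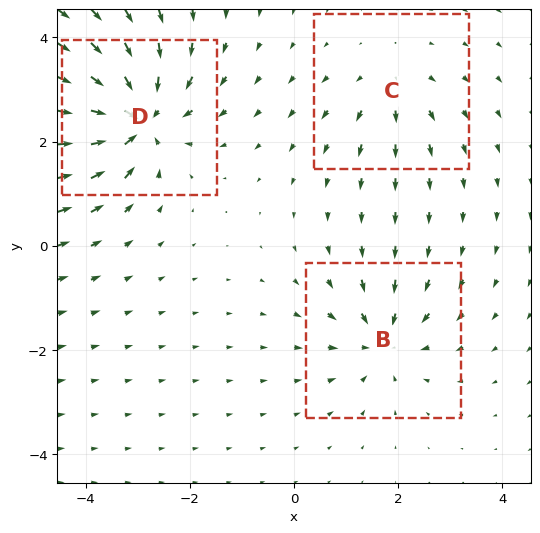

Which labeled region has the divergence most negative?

D

Divergence at each region's feature centre — B: about -4, C: about +2, D: about -6. Region D is most negative.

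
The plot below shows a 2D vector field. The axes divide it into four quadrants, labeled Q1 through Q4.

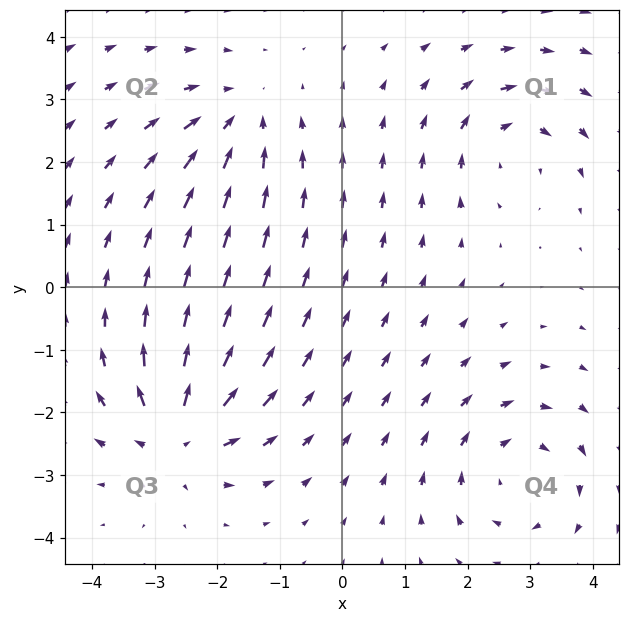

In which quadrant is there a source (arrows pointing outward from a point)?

The source sits at approximately (-2.6, -2.4), which lies in quadrant Q3. The divergence there is about +7, positive as expected for a source.

Q3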